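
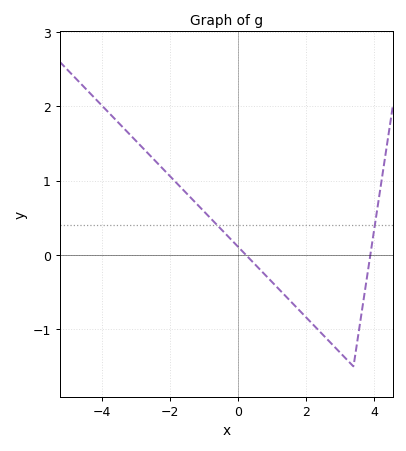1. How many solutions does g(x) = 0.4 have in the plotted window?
2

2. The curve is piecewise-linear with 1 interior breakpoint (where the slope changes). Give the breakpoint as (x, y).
(3.4, -1.5)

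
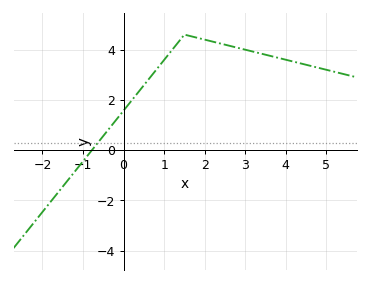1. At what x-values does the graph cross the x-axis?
-0.781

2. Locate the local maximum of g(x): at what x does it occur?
1.5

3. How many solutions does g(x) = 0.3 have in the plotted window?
1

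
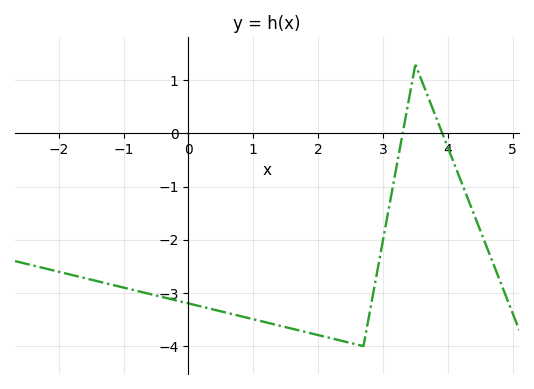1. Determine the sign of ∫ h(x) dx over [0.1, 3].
negative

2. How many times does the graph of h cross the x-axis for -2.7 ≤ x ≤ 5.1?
2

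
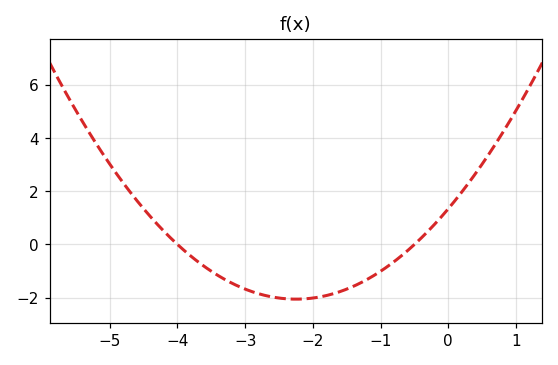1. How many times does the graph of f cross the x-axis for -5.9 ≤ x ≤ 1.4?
2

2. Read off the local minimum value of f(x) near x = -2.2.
-2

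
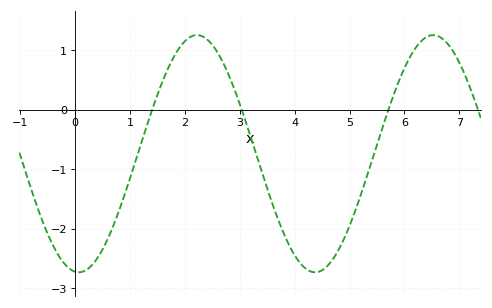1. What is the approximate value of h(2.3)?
1.2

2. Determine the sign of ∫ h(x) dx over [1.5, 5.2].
negative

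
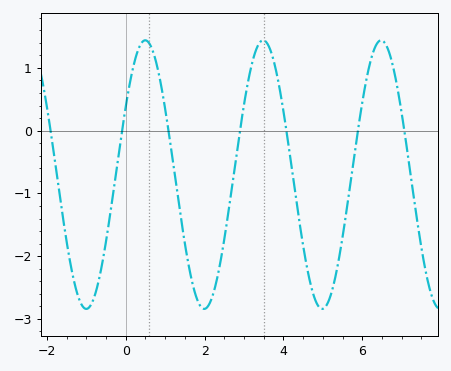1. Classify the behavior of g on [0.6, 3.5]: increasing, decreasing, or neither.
neither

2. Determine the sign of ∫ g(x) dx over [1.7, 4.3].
negative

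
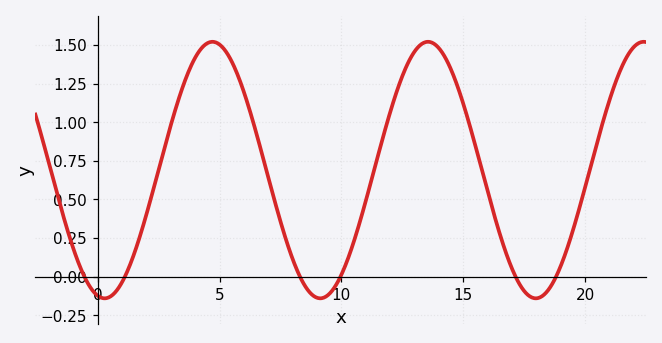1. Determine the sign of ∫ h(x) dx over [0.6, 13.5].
positive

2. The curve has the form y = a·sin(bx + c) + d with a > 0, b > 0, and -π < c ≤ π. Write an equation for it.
y = 0.83sin(0.71x - 1.77) + 0.69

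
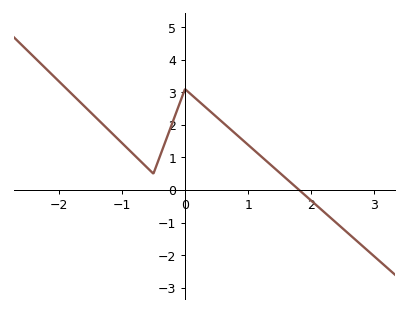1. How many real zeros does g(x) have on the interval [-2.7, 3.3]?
1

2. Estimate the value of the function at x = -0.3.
1.5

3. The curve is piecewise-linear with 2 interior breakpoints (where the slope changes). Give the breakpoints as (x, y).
(-0.5, 0.5); (0, 3.1)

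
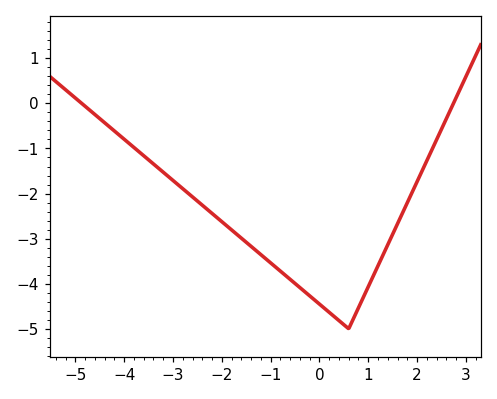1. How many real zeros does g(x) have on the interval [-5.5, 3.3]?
2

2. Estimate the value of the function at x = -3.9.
-0.9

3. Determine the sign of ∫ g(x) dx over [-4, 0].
negative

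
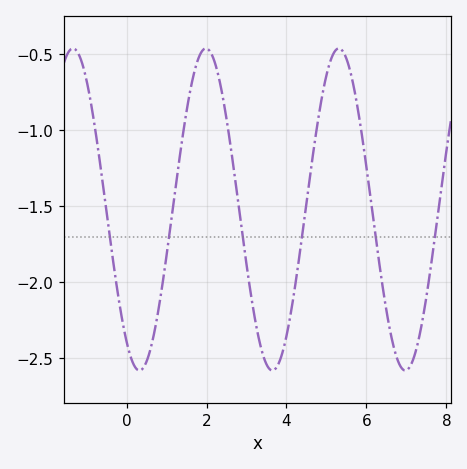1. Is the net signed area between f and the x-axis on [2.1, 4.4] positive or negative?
negative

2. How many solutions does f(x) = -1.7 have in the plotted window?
6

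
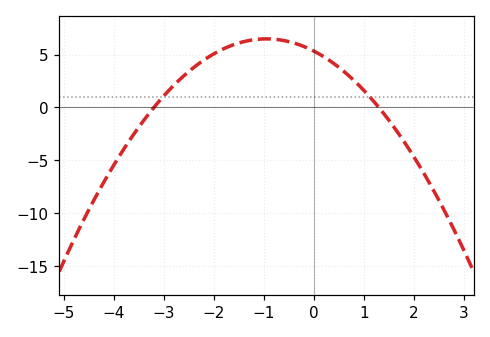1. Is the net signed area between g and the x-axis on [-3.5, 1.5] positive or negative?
positive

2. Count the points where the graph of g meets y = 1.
2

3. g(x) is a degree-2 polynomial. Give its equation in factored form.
y = -1.28(x + 3.2)(x - 1.3)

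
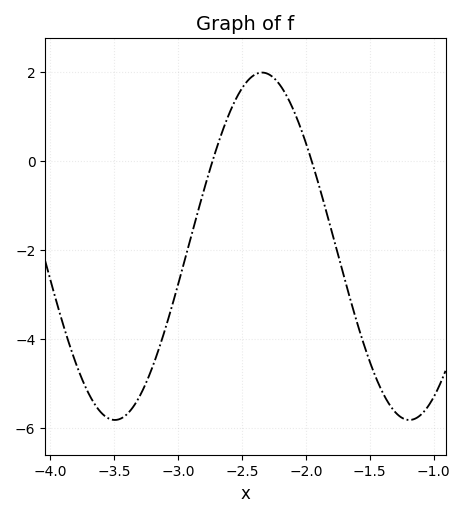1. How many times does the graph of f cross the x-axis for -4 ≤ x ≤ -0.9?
2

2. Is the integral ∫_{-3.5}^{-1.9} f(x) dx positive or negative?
negative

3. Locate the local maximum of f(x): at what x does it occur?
-2.34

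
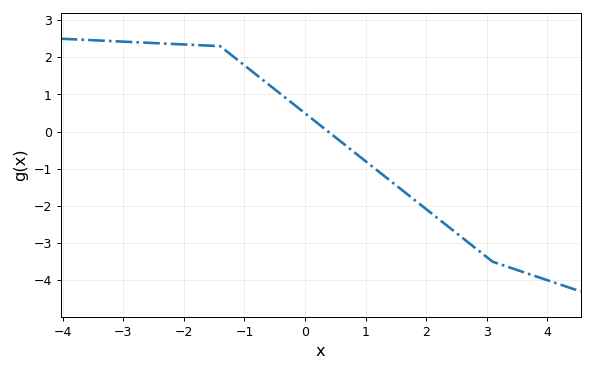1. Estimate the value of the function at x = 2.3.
-2.47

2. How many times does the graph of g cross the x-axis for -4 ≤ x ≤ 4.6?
1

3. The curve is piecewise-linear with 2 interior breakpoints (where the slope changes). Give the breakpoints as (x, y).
(-1.4, 2.3); (3.1, -3.5)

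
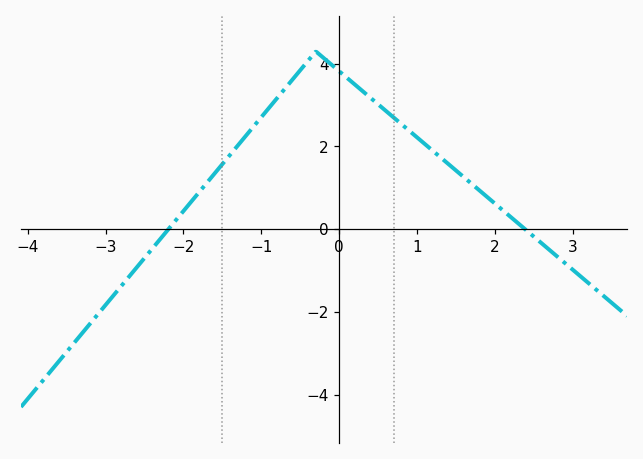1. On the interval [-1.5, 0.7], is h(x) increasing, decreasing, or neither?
neither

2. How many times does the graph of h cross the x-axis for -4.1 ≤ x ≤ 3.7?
2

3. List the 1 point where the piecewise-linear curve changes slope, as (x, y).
(-0.3, 4.3)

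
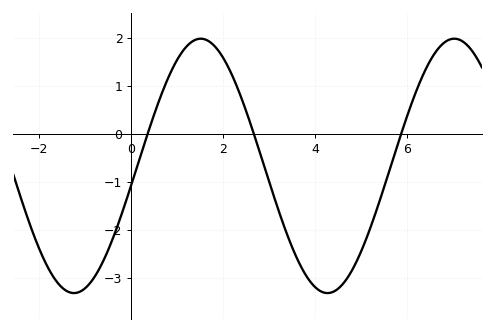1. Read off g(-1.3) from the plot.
-3.3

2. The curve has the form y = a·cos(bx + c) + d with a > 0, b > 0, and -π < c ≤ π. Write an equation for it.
y = 2.65cos(1.14x - 1.72) - 0.66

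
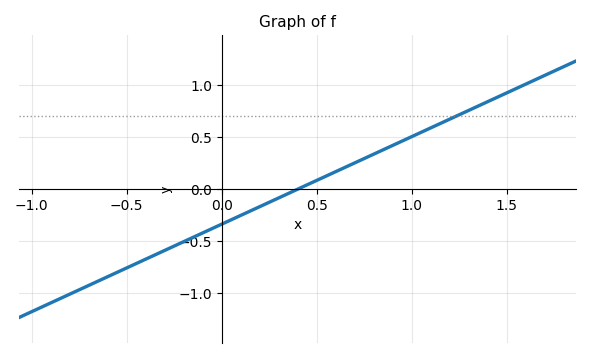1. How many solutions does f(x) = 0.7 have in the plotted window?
1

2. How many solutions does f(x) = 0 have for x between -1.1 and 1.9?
1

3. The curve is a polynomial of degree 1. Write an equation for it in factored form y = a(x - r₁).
y = 0.84(x - 0.4)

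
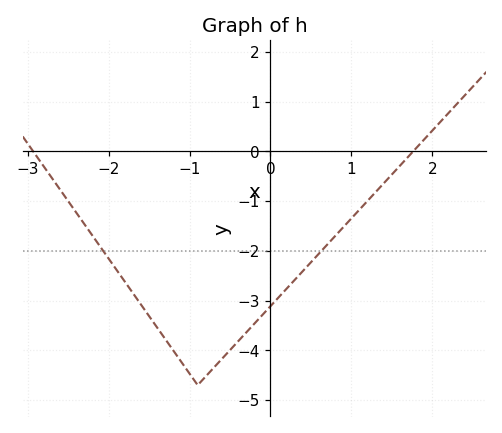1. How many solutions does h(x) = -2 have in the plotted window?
2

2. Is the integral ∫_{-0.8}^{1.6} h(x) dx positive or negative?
negative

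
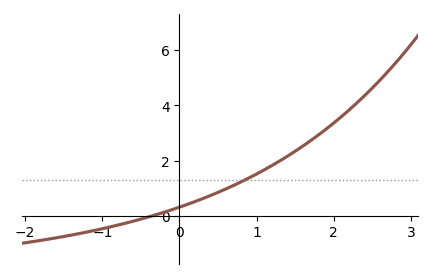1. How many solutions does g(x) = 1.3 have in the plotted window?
1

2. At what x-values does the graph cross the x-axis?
-0.4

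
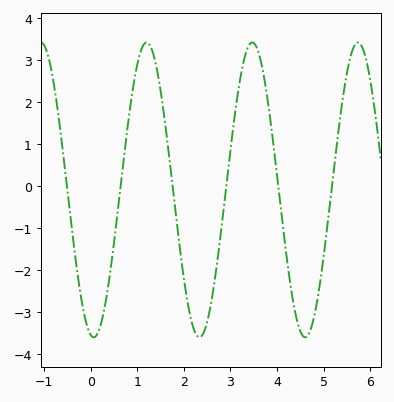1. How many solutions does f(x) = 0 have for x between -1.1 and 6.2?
6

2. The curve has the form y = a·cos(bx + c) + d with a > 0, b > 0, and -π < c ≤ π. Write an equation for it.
y = 3.51cos(2.77x + 2.96) - 0.09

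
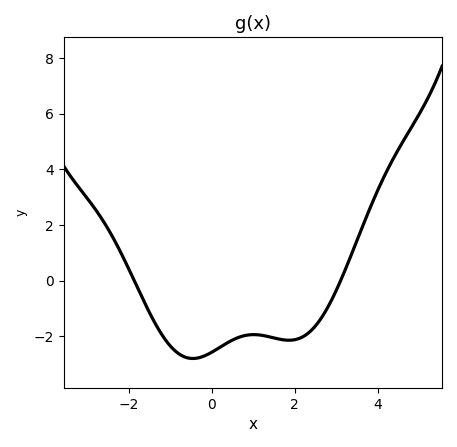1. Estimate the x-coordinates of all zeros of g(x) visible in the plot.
-1.87, 3.11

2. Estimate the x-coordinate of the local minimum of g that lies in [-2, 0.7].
-0.459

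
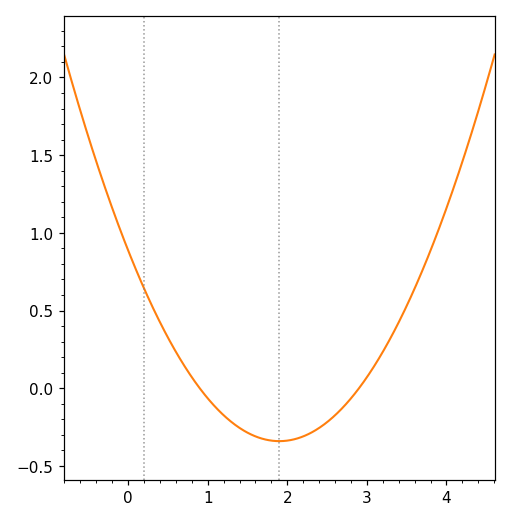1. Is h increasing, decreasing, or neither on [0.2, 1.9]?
decreasing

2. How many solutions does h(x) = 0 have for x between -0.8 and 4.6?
2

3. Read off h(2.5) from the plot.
-0.218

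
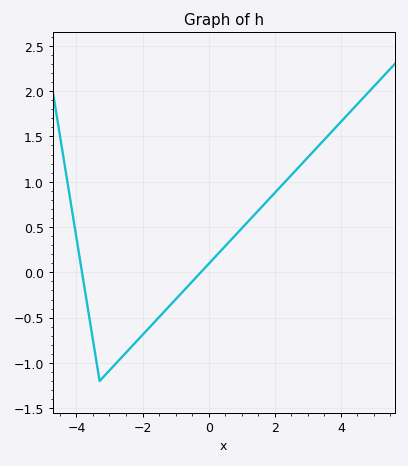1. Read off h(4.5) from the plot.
1.86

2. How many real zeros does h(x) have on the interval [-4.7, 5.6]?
2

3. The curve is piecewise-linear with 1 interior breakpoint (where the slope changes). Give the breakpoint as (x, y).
(-3.3, -1.2)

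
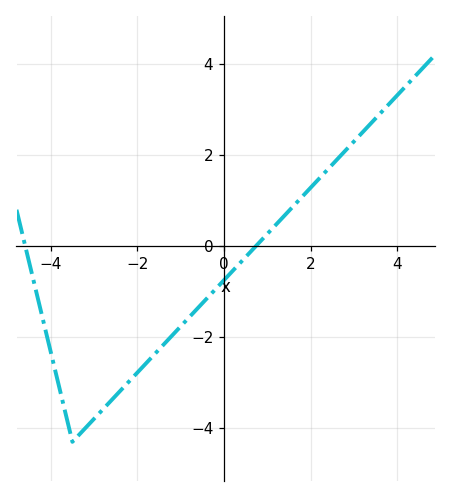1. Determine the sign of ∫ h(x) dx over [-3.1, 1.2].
negative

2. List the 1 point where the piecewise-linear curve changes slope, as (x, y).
(-3.5, -4.3)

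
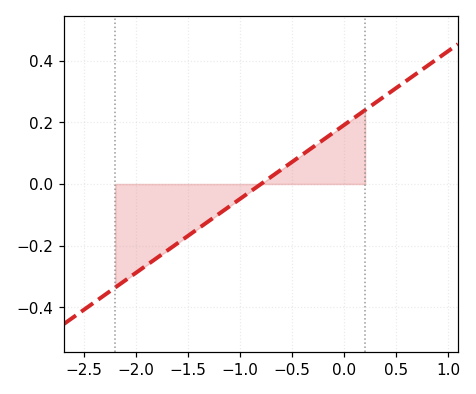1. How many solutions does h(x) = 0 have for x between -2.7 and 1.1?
1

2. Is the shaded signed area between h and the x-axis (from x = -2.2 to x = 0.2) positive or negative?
negative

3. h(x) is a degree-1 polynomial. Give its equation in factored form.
y = 0.24(x + 0.8)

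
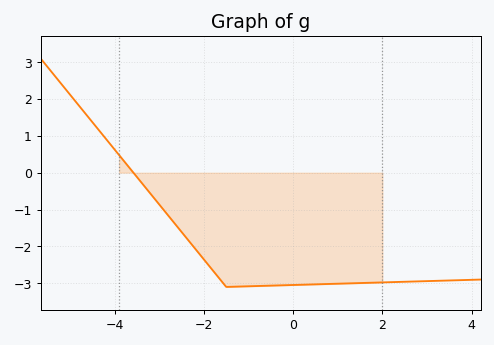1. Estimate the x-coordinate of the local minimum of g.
-1.5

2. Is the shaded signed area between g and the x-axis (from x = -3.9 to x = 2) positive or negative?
negative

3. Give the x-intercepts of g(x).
-3.58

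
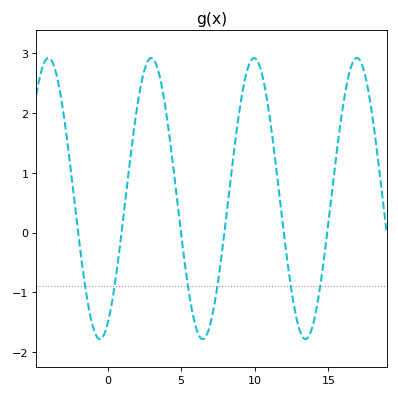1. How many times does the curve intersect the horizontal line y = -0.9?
6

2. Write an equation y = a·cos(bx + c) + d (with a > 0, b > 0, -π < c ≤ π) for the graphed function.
y = 2.35cos(0.9x - 2.67) + 0.57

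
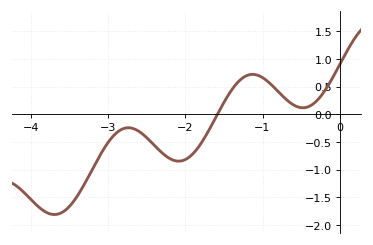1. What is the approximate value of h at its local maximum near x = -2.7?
-0.25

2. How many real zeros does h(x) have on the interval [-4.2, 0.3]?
1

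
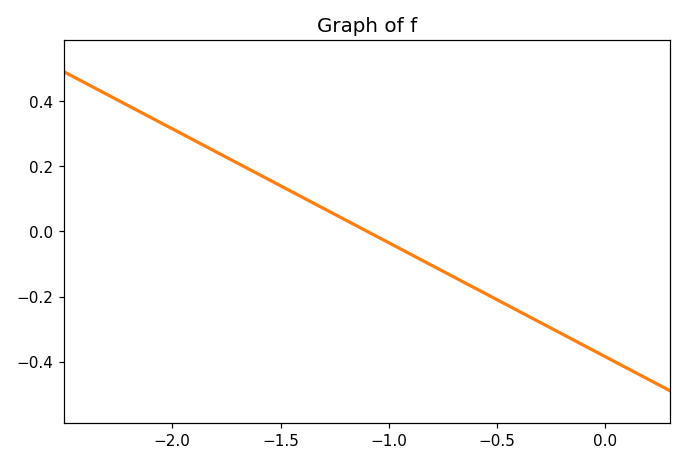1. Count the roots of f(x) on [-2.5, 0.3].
1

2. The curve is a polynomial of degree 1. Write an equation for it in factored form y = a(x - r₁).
y = -0.35(x + 1.1)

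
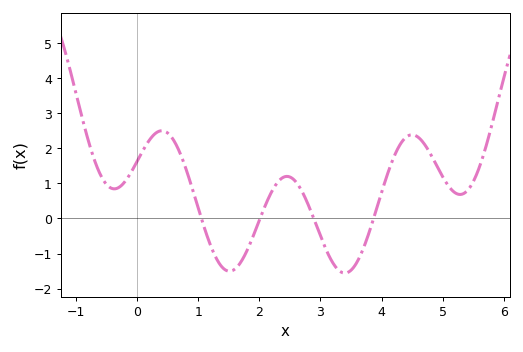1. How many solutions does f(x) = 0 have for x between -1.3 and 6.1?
4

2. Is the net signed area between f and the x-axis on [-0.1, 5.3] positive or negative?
positive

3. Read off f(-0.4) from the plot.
0.9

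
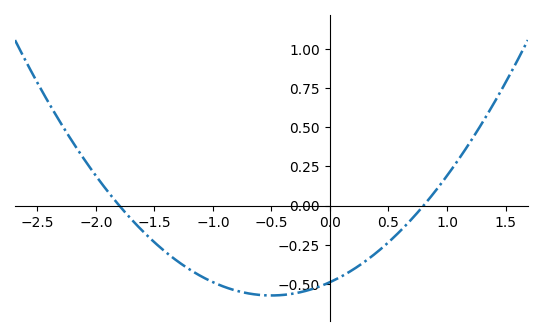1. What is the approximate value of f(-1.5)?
-0.235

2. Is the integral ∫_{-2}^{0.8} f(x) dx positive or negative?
negative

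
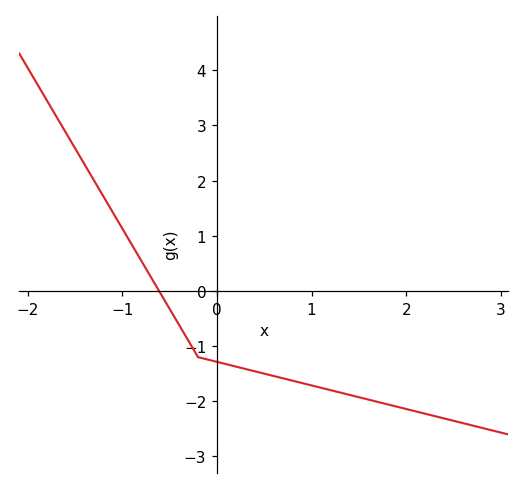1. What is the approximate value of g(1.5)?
-1.9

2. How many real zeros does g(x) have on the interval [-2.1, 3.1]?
1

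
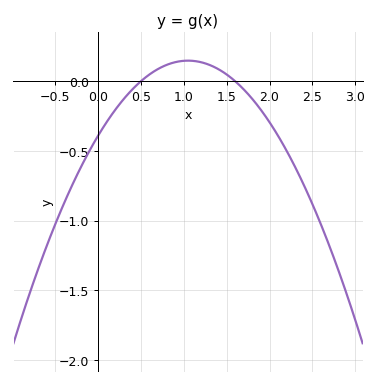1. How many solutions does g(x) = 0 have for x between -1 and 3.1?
2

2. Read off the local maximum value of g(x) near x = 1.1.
0.15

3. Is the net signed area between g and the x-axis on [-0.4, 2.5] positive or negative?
negative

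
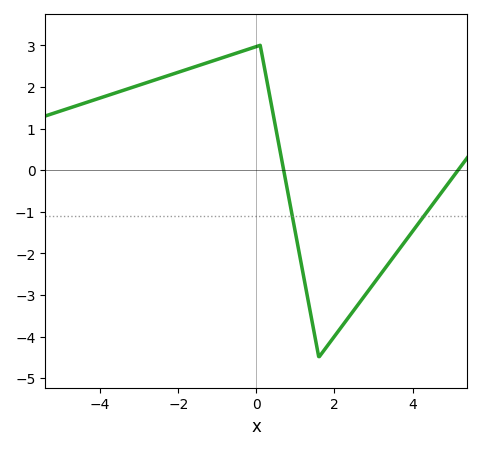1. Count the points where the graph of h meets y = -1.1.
2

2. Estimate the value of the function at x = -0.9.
2.7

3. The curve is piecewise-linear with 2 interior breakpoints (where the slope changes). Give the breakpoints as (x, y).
(0.1, 3); (1.6, -4.5)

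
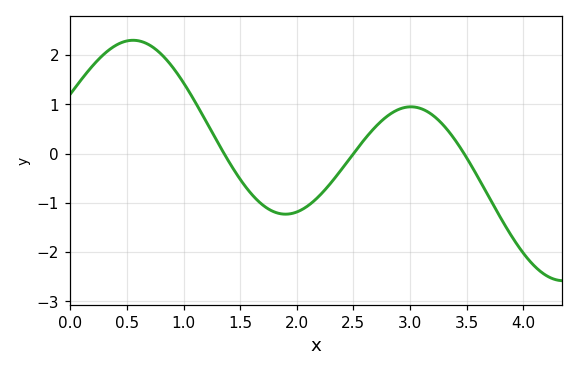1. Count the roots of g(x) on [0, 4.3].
3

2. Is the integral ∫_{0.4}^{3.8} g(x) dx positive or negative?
positive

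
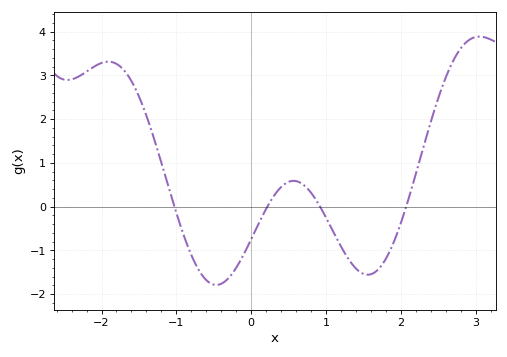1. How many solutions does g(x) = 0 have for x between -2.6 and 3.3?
4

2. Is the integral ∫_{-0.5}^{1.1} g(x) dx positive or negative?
negative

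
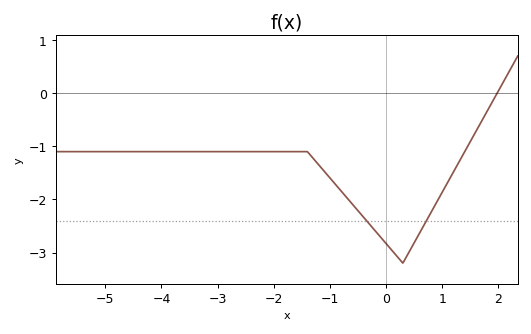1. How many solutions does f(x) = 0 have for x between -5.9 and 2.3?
1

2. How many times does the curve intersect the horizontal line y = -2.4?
2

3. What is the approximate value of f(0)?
-2.8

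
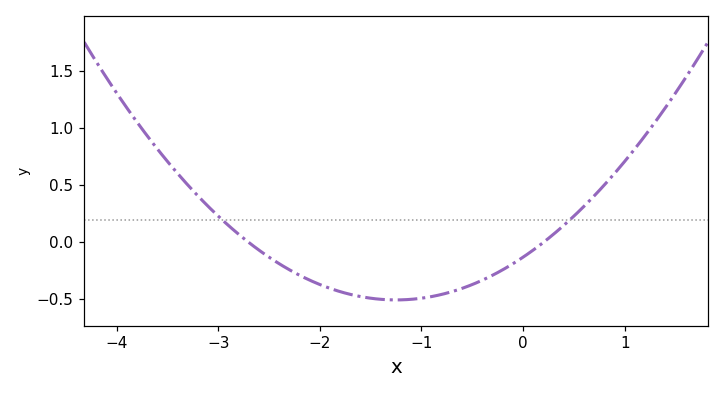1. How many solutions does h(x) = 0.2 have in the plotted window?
2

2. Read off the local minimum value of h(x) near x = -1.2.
-0.5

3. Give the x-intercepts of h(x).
-2.7, 0.2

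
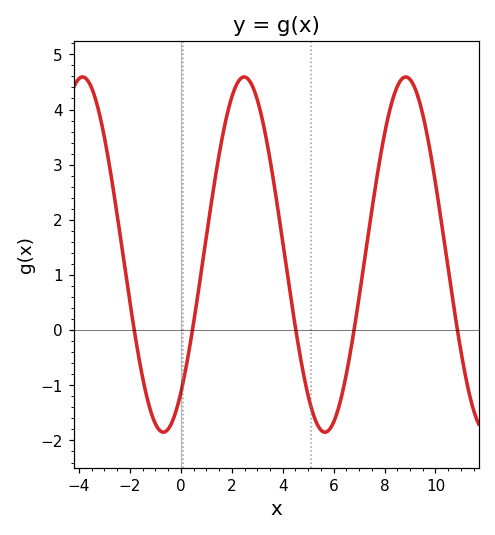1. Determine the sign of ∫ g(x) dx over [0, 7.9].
positive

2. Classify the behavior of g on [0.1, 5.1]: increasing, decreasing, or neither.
neither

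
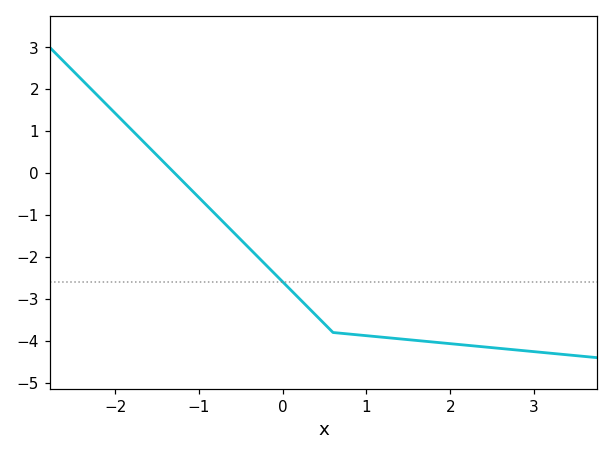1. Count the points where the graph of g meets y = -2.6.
1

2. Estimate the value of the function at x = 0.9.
-3.86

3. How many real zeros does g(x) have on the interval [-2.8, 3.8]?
1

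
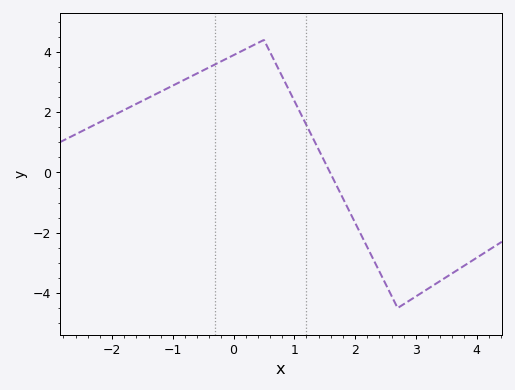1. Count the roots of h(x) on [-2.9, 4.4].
1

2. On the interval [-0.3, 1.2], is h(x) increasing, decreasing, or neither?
neither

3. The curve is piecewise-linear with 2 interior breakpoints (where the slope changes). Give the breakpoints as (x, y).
(0.5, 4.4); (2.7, -4.5)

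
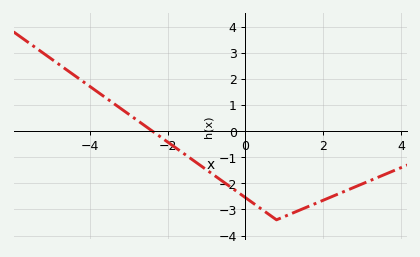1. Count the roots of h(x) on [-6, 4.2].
1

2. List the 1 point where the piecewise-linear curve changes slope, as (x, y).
(0.8, -3.4)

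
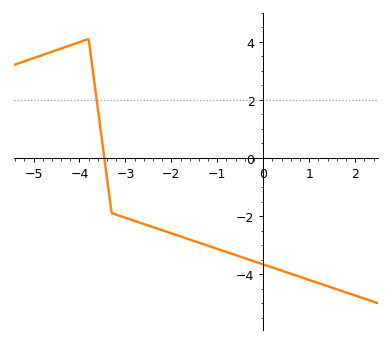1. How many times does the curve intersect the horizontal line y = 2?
1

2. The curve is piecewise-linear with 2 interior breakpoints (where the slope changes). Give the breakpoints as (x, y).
(-3.8, 4.1); (-3.3, -1.9)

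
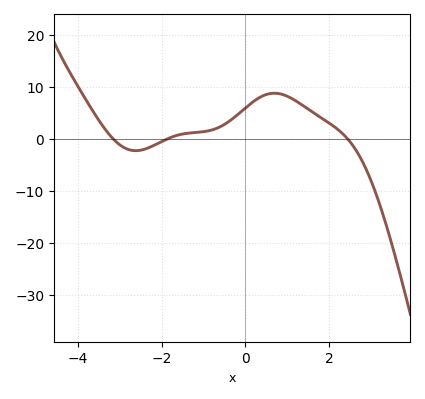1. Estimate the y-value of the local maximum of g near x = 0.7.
9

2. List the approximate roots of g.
-3.2, -1.8, 2.4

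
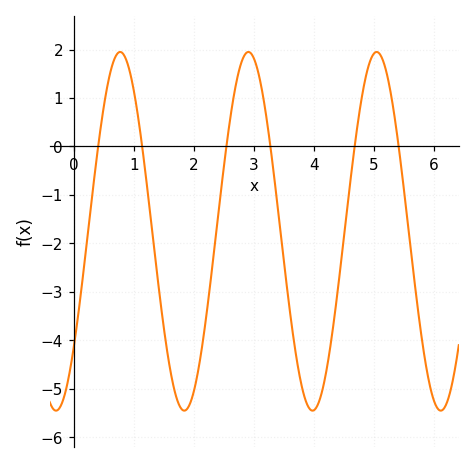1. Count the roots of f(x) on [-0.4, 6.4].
6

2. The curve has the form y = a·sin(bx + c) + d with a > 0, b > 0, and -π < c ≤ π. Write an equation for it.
y = 3.7sin(2.9x - 0.7) - 1.75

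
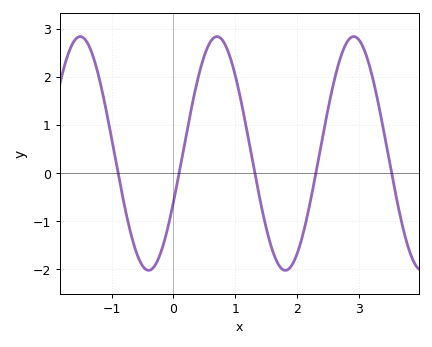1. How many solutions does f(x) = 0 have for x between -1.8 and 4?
5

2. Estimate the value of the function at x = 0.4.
2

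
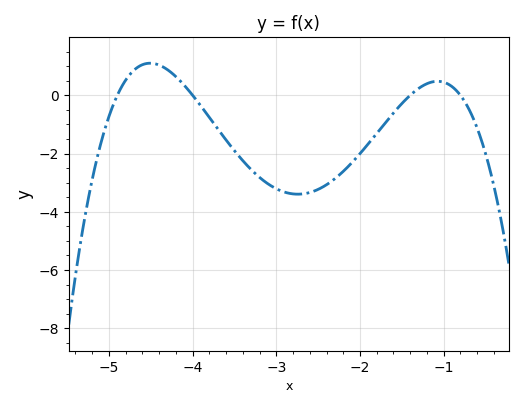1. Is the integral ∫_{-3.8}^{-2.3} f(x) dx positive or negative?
negative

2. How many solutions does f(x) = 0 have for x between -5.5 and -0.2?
4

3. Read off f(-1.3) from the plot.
0.2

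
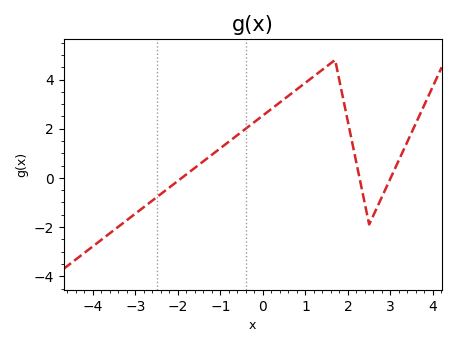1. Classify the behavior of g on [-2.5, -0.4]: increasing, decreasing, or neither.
increasing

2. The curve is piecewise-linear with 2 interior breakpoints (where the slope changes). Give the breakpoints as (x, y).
(1.7, 4.8); (2.5, -1.9)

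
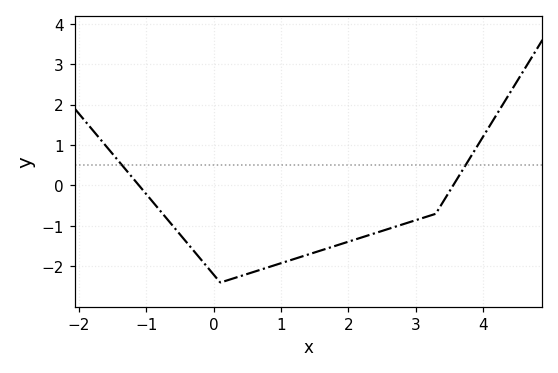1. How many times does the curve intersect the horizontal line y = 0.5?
2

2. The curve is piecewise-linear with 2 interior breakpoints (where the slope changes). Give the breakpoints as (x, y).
(0.1, -2.4); (3.3, -0.7)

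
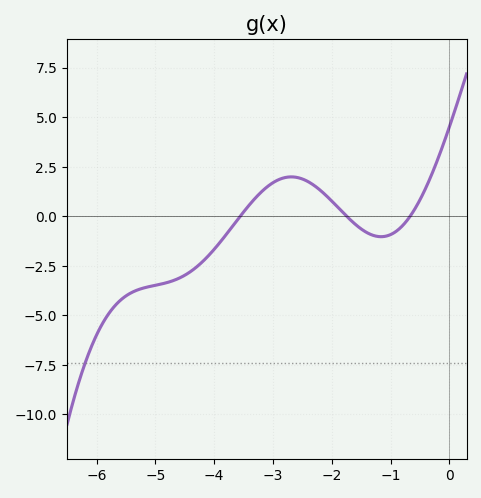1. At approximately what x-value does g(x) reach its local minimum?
-1.2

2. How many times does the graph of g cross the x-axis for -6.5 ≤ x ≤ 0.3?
3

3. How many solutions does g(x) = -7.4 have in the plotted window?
1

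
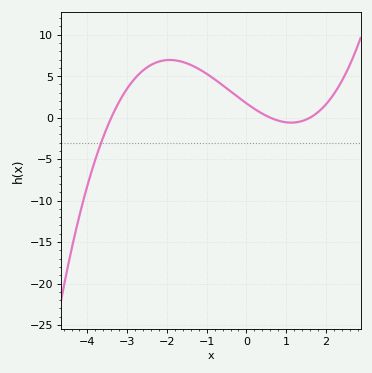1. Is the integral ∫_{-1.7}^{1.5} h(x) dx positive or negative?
positive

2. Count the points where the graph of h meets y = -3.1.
1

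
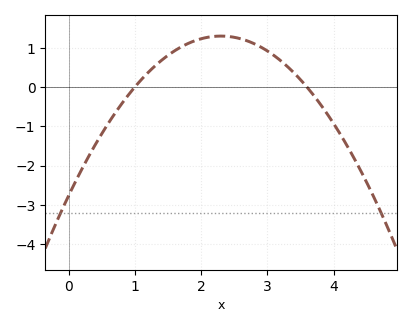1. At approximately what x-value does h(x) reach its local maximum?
2.3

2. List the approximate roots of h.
1, 3.6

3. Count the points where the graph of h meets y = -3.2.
2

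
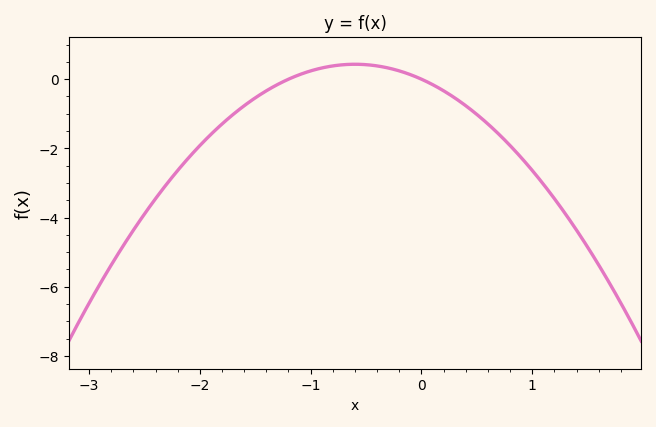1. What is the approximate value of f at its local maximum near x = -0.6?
0.432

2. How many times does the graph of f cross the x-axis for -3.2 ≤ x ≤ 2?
2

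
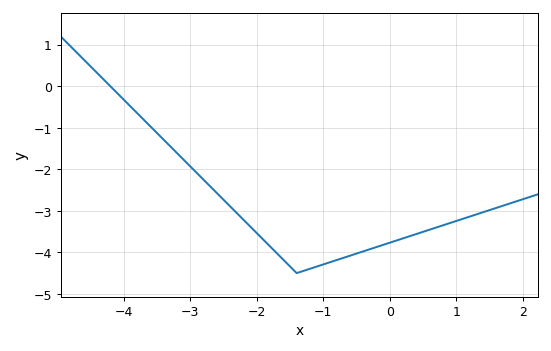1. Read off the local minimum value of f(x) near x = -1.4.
-4.5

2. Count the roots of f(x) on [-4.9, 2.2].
1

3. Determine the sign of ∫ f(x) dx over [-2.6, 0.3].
negative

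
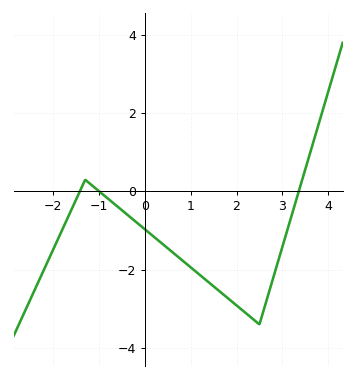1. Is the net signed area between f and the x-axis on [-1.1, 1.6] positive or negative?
negative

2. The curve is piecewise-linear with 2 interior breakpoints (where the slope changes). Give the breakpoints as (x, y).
(-1.3, 0.3); (2.5, -3.4)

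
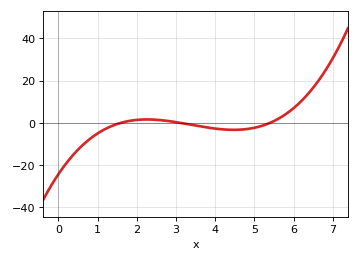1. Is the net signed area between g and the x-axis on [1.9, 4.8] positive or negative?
negative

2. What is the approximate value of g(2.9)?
0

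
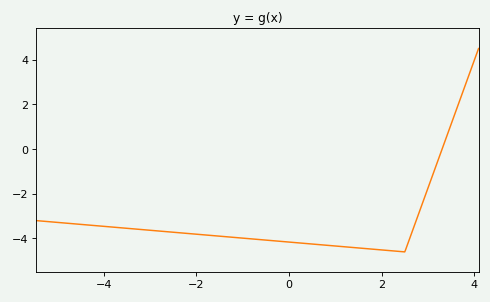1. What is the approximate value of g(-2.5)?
-3.8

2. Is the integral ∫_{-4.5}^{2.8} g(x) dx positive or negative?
negative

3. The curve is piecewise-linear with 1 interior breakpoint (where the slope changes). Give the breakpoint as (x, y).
(2.5, -4.6)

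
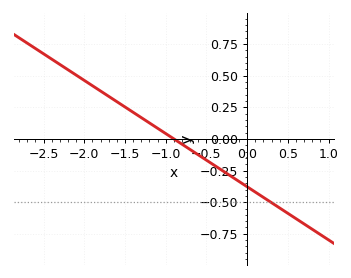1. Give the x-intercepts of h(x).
-0.9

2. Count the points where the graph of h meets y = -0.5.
1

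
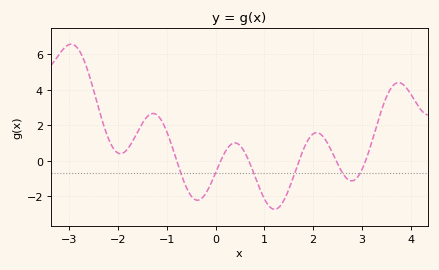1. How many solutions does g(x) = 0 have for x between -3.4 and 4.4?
6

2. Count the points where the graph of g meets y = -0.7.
6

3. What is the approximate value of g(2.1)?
1.6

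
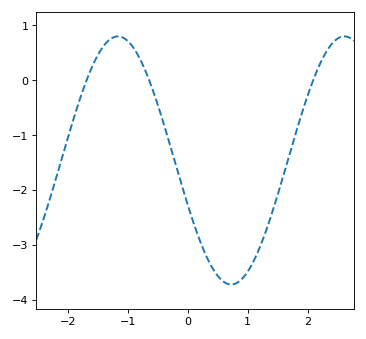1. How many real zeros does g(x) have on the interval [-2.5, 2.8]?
3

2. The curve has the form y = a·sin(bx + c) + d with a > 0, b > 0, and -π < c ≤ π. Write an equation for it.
y = 2.26sin(1.66x - 2.77) - 1.46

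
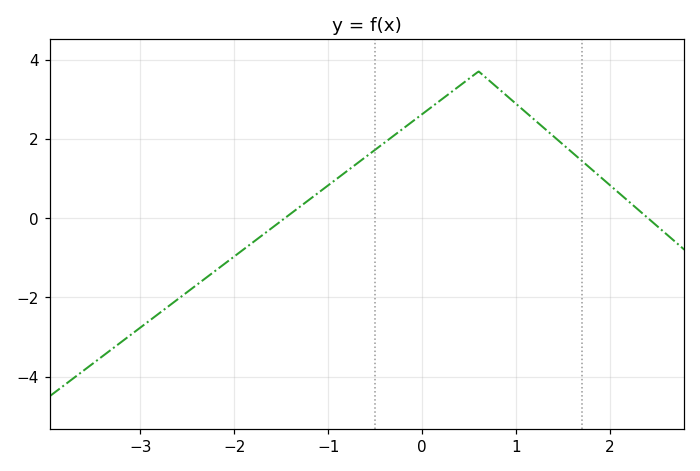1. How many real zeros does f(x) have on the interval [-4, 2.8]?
2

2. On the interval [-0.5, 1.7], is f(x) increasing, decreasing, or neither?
neither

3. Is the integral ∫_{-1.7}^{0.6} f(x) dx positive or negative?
positive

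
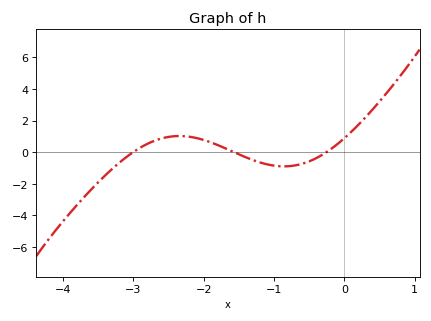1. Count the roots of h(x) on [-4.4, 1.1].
3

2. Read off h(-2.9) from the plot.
0.2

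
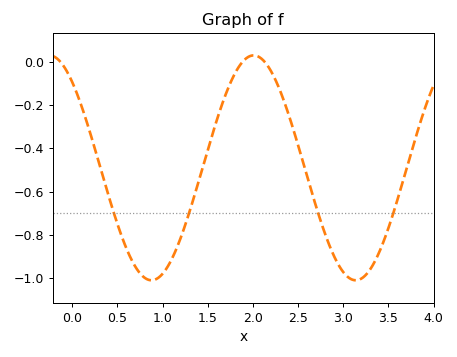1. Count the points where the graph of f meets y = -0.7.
4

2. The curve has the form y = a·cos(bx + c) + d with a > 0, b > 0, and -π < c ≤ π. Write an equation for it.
y = 0.52cos(2.8x + 0.7) - 0.49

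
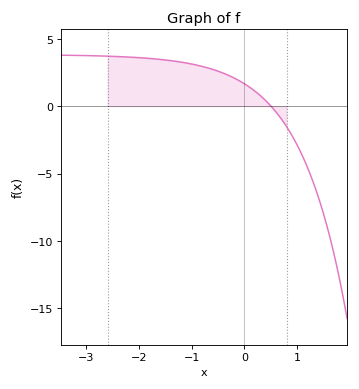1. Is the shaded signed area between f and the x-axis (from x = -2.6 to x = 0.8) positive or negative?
positive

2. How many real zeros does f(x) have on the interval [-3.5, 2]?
1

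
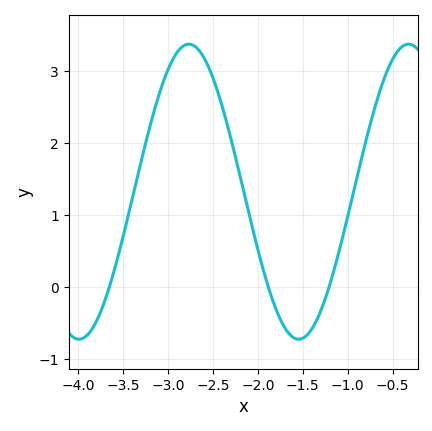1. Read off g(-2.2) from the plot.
1.55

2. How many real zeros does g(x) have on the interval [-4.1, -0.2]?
3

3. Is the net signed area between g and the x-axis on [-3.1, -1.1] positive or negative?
positive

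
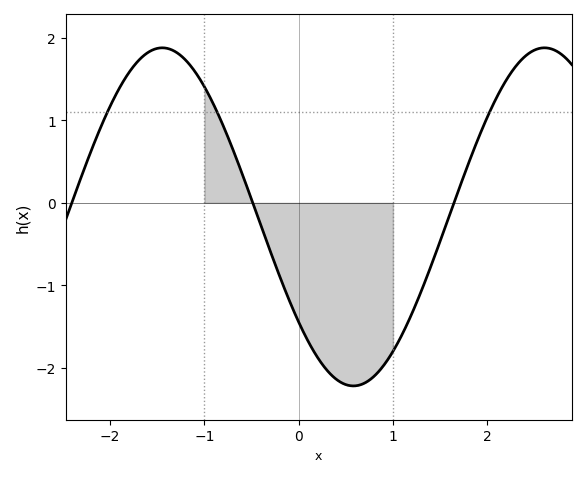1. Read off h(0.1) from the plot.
-1.68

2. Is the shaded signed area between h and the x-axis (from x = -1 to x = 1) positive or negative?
negative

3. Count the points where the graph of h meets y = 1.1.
3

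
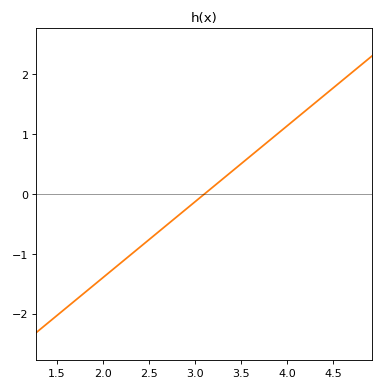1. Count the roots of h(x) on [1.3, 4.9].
1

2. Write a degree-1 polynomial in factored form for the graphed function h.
y = 1.27(x - 3.1)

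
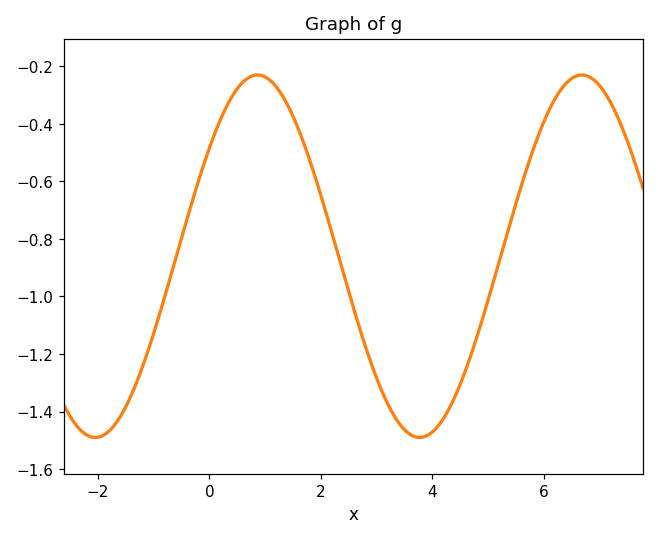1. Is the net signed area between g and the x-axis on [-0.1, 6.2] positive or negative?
negative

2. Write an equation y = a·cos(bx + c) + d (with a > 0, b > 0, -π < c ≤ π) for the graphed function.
y = 0.63cos(1.08x - 0.93) - 0.86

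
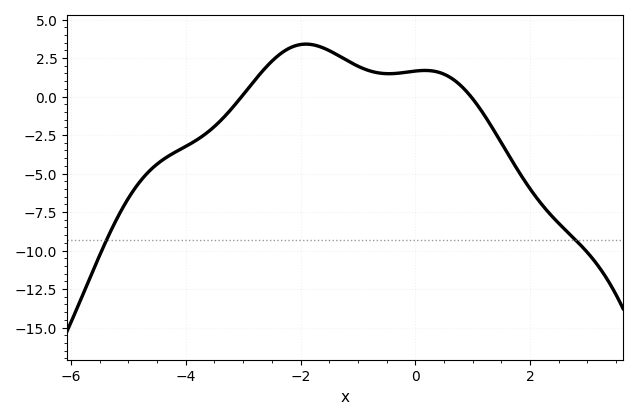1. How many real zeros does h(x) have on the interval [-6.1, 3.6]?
2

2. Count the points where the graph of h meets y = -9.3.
2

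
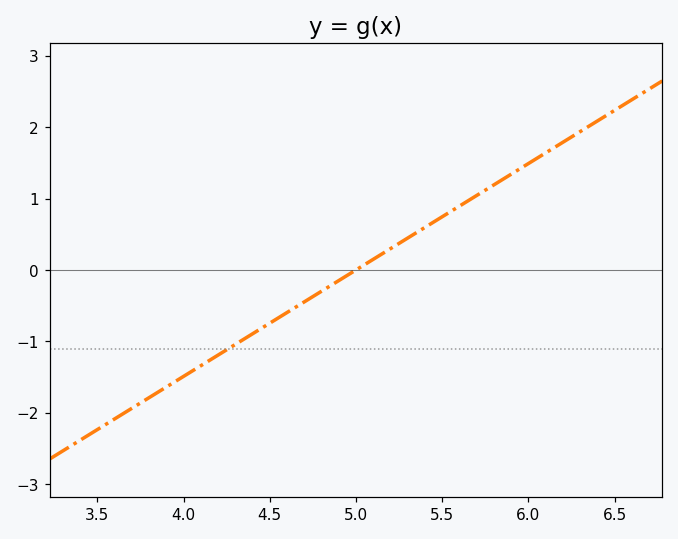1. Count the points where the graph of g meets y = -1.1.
1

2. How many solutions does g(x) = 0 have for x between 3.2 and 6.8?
1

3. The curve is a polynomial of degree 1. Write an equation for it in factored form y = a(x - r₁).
y = 1.49(x - 5)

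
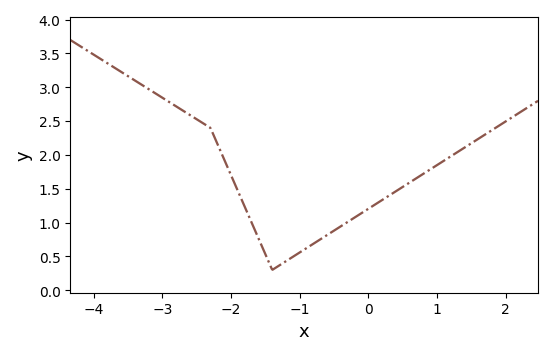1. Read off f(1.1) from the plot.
1.9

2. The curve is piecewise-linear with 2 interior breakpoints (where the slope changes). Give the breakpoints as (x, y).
(-2.3, 2.4); (-1.4, 0.3)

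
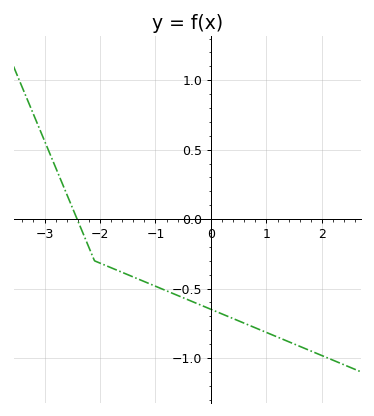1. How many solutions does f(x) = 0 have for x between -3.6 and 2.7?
1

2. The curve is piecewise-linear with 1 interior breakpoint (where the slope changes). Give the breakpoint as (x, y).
(-2.1, -0.3)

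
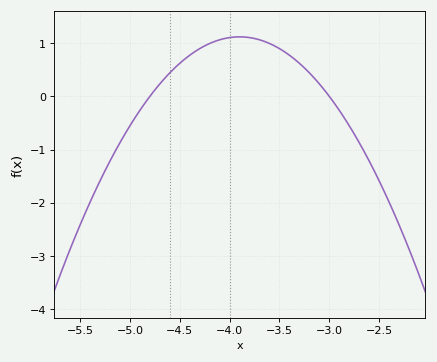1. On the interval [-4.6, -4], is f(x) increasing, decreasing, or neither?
increasing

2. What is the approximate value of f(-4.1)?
1.1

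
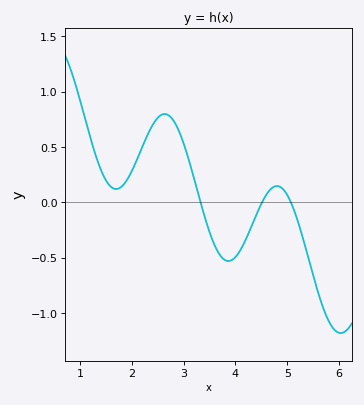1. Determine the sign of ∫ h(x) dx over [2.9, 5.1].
negative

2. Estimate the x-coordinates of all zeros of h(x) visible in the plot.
3.3, 4.5, 5.1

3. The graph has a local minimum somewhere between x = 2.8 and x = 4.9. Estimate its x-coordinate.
3.9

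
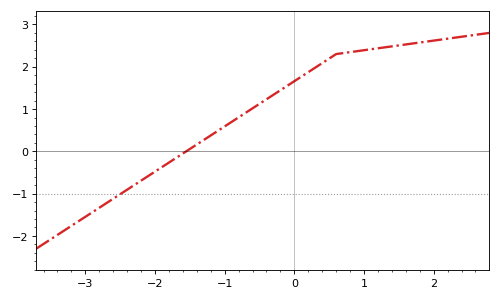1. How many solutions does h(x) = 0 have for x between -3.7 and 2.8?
1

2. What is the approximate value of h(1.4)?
2.5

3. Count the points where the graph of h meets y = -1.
1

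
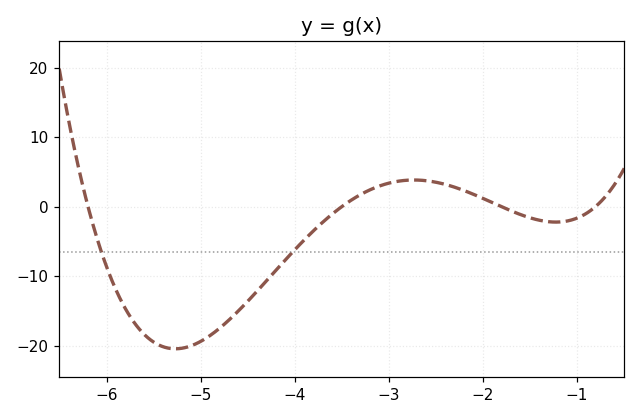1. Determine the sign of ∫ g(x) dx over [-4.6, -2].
negative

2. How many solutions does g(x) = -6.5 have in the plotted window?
2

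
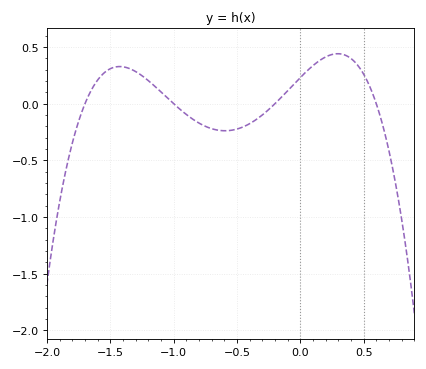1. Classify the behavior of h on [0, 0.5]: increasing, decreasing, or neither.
neither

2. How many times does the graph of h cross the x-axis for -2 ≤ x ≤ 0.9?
4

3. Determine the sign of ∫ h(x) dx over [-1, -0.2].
negative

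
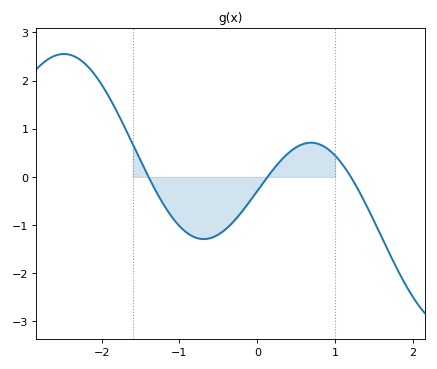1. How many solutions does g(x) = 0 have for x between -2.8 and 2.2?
3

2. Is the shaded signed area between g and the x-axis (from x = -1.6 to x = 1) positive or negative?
negative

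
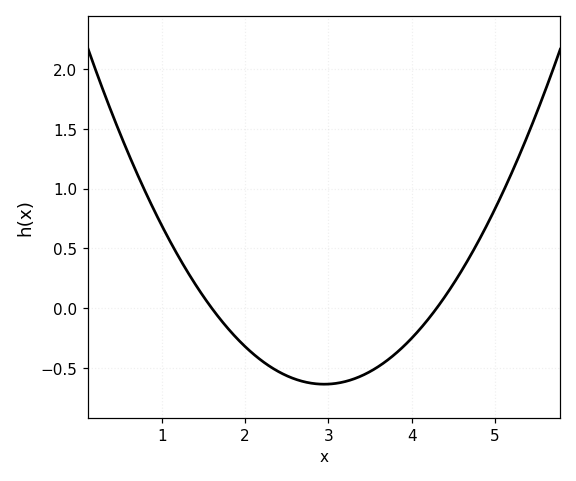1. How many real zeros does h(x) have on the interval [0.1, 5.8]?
2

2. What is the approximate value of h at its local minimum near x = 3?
-0.65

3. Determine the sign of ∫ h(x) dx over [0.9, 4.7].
negative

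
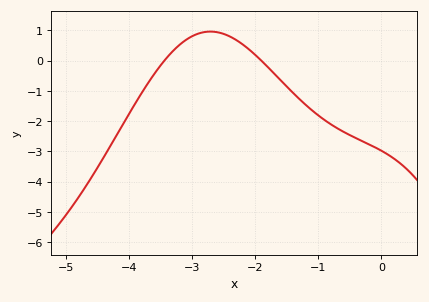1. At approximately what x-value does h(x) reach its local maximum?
-2.71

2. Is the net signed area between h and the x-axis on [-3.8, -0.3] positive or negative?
negative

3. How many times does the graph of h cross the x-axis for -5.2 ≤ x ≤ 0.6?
2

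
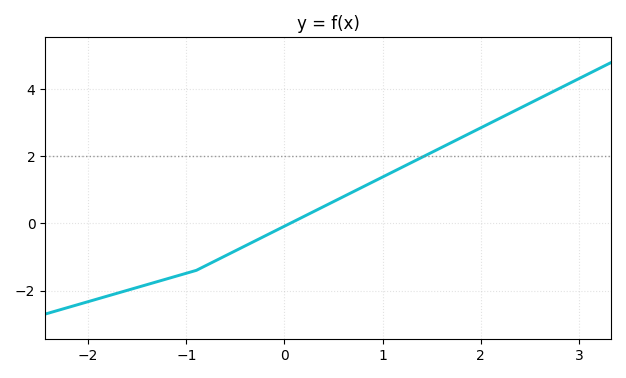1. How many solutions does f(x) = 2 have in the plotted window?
1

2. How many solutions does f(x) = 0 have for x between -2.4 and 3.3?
1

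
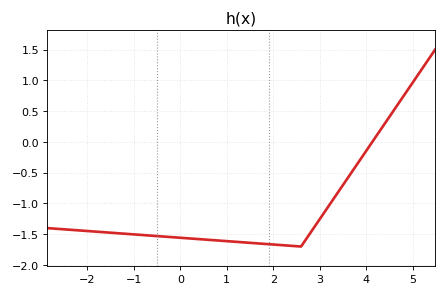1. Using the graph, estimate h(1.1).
-1.62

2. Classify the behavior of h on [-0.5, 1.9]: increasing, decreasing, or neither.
decreasing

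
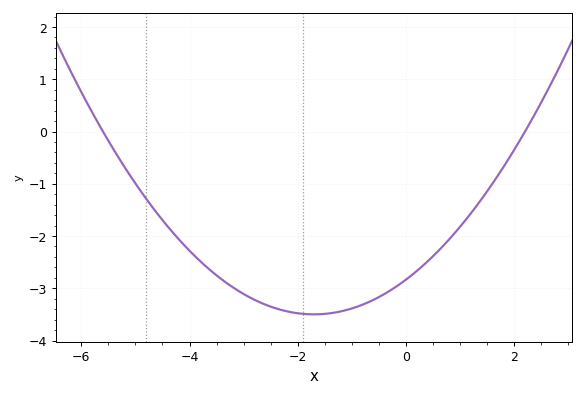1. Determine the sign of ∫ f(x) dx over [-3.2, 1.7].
negative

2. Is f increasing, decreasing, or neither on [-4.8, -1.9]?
decreasing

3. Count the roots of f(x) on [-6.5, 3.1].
2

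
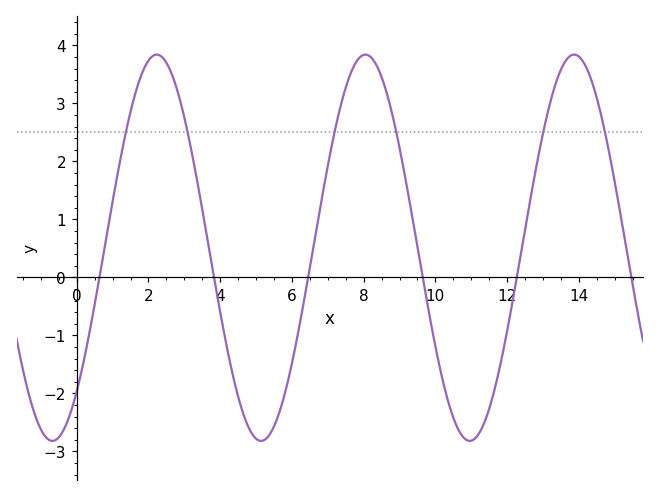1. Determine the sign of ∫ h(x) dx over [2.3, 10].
positive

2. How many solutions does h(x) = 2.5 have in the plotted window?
6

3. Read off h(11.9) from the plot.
-1.24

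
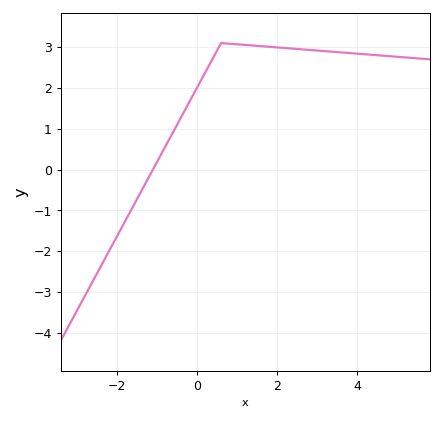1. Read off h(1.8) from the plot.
3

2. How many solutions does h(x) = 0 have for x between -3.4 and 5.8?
1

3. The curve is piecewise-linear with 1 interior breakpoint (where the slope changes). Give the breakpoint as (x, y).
(0.6, 3.1)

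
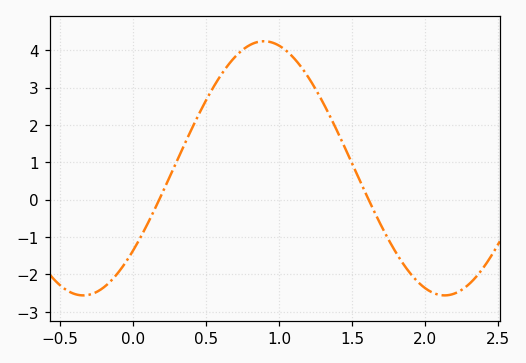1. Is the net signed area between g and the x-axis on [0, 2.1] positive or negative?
positive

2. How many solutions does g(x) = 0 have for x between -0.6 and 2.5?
2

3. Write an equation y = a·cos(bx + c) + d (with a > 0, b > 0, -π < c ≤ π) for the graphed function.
y = 3.4cos(2.5x - 2.3) + 0.84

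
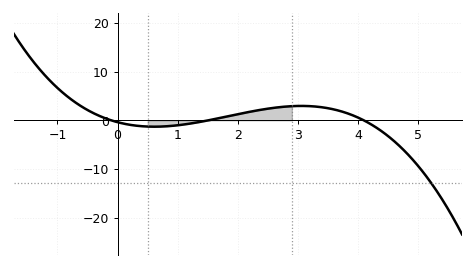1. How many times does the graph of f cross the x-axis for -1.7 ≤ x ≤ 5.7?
3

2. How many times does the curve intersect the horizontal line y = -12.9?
1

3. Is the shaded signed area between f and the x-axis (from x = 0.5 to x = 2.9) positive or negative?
positive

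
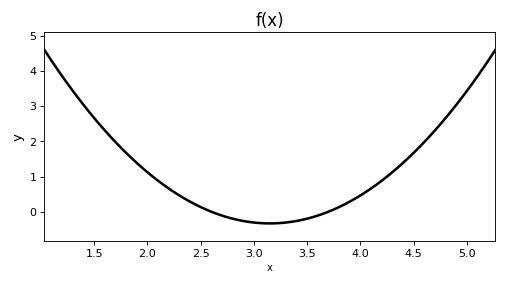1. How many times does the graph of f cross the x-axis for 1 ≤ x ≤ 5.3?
2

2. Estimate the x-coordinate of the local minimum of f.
3.15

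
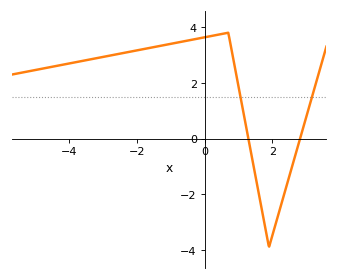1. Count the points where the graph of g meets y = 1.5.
2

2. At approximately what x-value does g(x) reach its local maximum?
0.6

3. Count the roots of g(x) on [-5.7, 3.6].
2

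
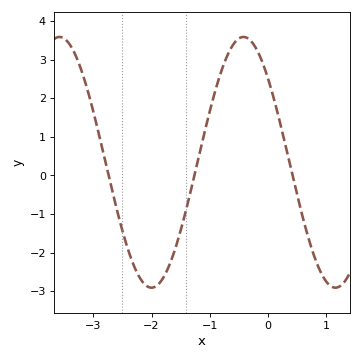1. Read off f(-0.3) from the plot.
3.5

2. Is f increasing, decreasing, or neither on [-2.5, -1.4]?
neither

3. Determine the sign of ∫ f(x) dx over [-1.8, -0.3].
positive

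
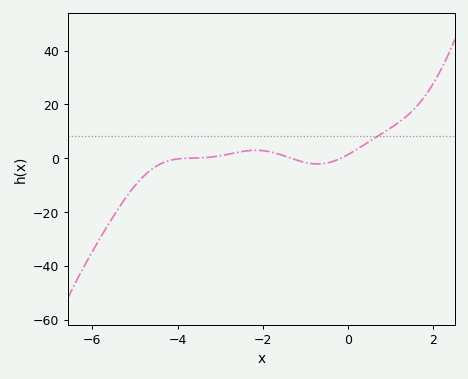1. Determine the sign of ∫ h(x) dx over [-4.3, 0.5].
positive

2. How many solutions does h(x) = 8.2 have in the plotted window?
1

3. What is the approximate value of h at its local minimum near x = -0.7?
-2.12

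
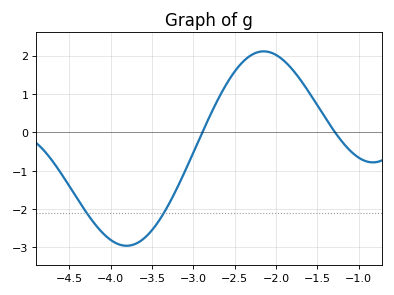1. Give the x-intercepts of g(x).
-2.89, -1.29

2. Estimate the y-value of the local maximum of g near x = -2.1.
2.11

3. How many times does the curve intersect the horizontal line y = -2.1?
2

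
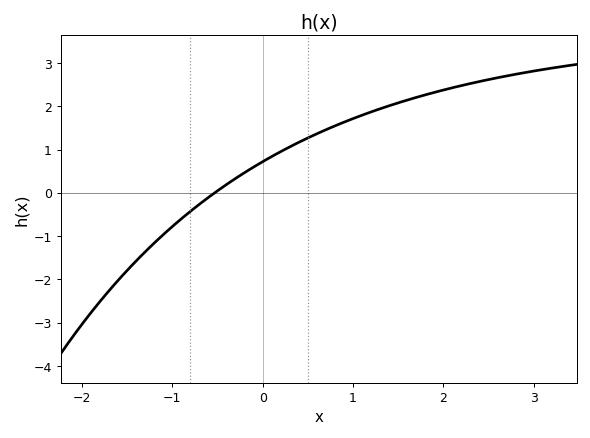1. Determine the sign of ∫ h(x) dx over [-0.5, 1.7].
positive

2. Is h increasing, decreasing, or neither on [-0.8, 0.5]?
increasing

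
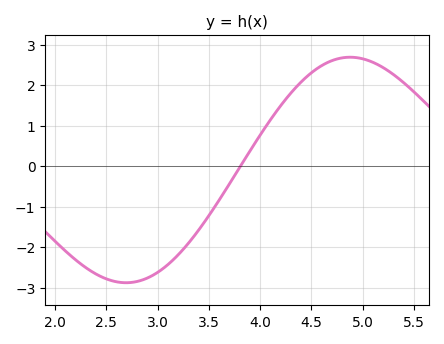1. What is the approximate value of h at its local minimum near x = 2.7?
-2.88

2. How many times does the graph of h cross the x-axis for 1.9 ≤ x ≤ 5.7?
1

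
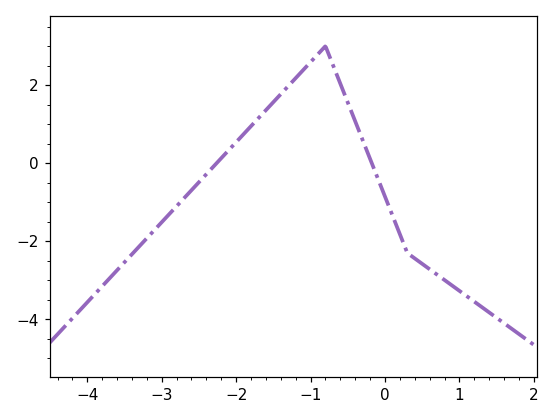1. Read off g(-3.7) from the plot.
-3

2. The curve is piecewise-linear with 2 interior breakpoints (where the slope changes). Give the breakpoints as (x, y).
(-0.8, 3); (0.3, -2.3)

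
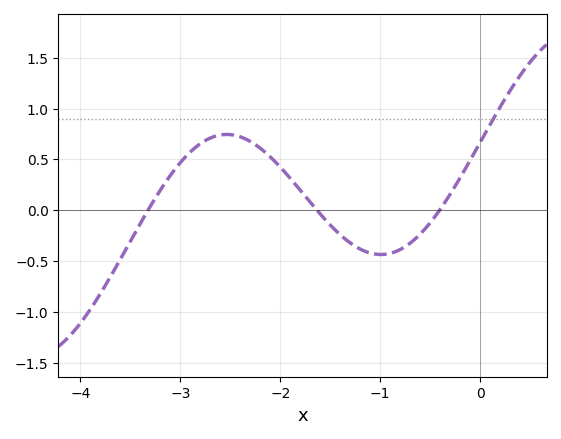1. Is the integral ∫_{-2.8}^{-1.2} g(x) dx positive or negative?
positive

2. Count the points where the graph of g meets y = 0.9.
1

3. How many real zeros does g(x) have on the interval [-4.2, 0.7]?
3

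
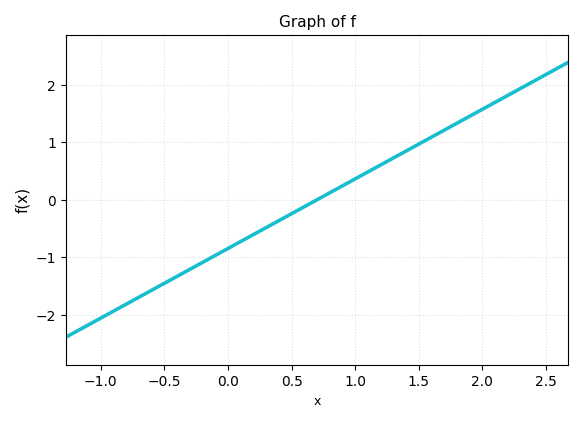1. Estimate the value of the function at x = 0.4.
-0.4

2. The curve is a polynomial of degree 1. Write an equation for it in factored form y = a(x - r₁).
y = 1.21(x - 0.7)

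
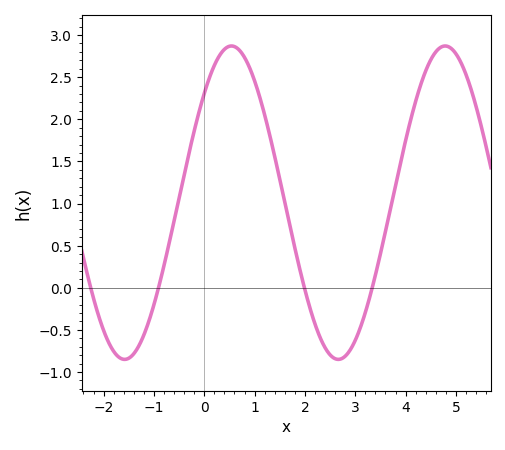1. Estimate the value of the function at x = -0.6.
0.792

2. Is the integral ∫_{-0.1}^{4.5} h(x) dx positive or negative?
positive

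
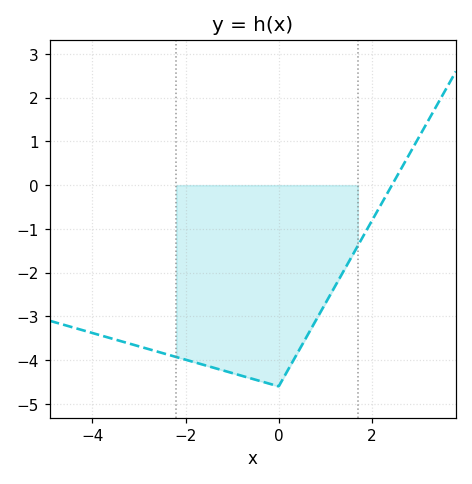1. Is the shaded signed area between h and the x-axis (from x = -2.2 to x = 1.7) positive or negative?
negative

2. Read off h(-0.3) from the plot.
-4.5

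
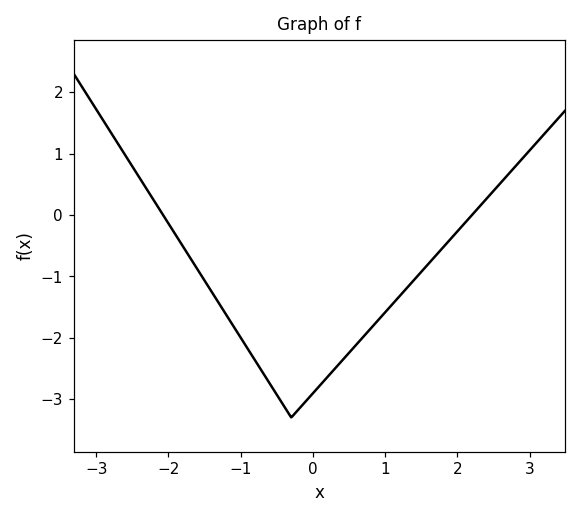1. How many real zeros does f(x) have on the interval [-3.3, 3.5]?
2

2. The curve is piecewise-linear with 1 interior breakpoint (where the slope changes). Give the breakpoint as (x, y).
(-0.3, -3.3)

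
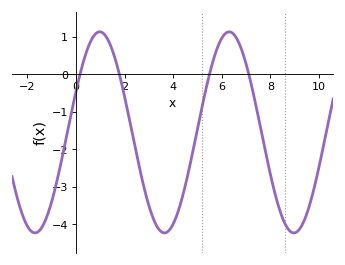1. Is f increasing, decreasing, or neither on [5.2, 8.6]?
neither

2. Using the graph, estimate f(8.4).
-3.66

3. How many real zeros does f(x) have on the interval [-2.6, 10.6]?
4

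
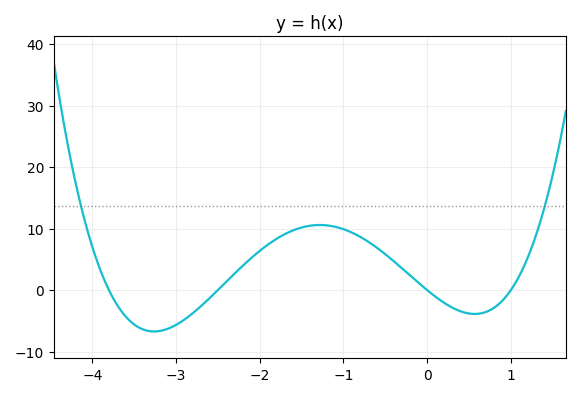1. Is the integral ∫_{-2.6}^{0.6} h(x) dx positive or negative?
positive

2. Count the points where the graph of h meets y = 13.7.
2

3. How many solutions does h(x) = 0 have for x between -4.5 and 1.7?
4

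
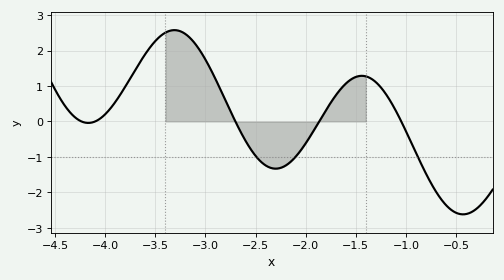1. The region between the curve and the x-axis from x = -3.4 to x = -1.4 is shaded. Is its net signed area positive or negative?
positive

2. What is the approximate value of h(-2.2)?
-1.2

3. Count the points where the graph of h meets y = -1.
3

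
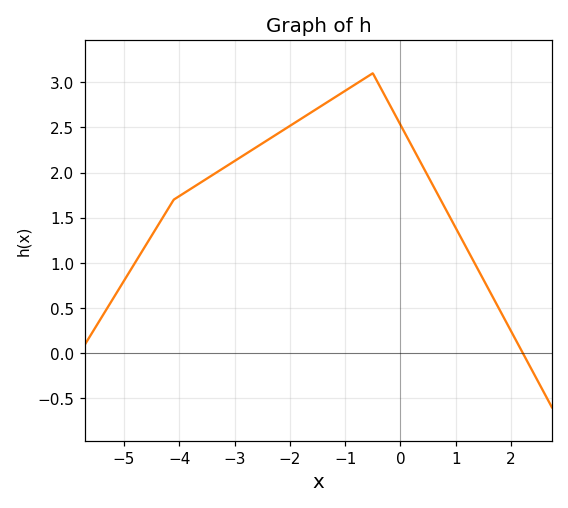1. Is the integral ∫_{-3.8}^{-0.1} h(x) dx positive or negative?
positive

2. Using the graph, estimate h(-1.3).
2.79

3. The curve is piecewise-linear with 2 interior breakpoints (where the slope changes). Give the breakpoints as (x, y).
(-4.1, 1.7); (-0.5, 3.1)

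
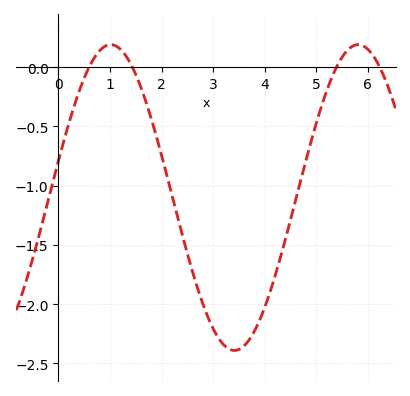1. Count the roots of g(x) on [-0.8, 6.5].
4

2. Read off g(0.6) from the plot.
0.003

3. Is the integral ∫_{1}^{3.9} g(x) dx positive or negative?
negative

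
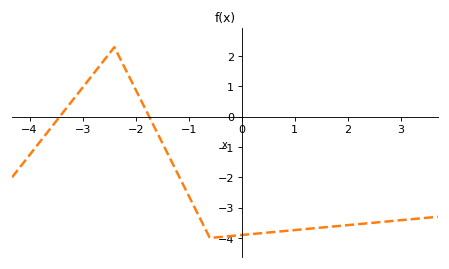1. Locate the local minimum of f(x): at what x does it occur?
-0.597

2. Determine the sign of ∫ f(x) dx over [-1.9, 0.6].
negative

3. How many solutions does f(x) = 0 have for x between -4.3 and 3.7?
2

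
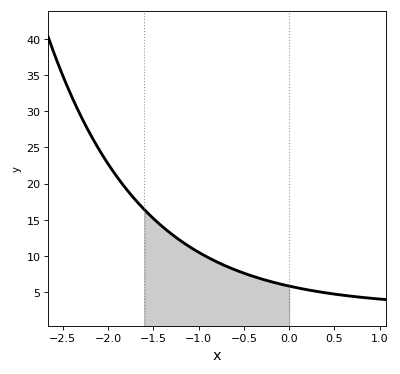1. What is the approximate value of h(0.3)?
5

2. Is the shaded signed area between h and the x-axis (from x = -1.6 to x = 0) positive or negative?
positive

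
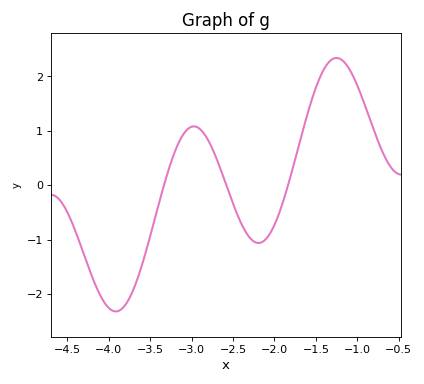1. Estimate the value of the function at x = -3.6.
-1.5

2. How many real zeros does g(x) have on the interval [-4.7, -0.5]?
3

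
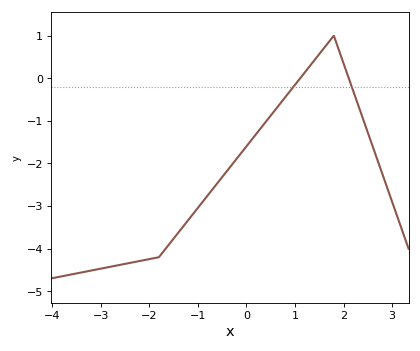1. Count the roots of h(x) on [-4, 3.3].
2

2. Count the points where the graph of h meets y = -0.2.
2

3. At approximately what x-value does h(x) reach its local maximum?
1.8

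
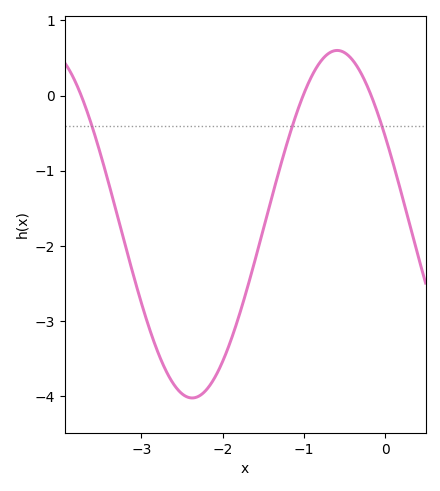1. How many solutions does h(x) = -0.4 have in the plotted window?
3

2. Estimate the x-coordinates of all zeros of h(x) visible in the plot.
-3.74, -1.01, -0.172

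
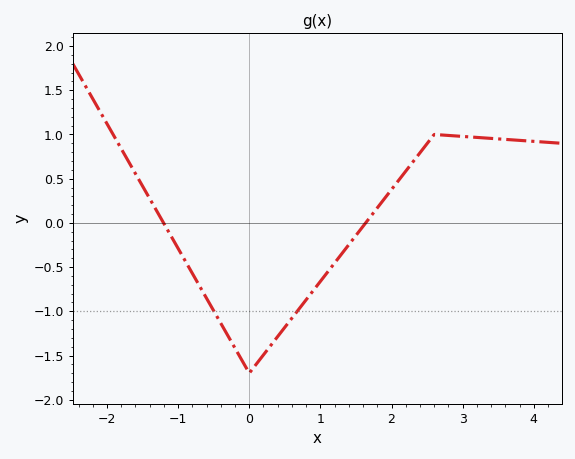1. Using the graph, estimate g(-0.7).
-0.7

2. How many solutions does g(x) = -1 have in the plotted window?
2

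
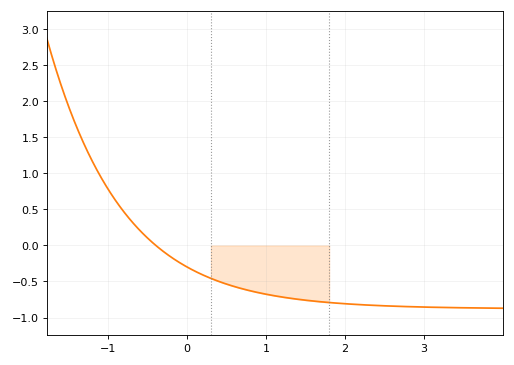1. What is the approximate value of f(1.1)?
-0.697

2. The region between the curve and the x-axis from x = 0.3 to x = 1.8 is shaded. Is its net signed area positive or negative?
negative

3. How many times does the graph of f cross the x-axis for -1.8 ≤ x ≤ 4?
1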